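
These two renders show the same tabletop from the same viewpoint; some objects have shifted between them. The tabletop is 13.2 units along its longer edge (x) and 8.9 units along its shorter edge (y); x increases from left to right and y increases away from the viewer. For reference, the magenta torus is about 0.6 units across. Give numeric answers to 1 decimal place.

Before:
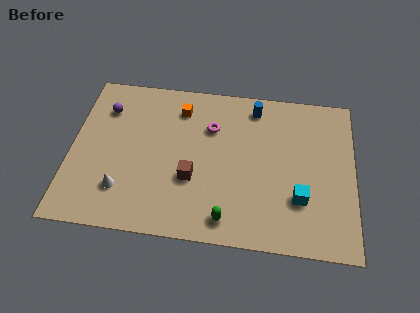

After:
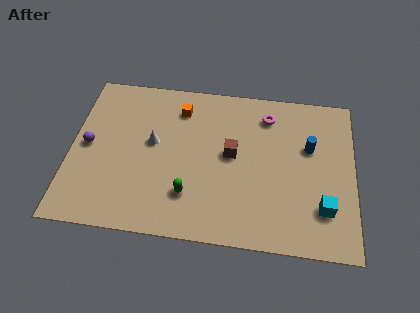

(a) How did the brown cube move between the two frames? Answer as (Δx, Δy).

(1.8, 1.6)

The brown cube was at about (5.7, 3.2) and moved to about (7.5, 4.8).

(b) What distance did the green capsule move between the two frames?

2.1

The green capsule was near (7.4, 1.2) before and (5.6, 2.3) after, so it travelled √(1.8² + 1.1²) ≈ 2.1 units.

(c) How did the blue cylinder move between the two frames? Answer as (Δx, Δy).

(2.6, -2.0)

From the two frames, the blue cylinder sits at roughly (8.5, 7.6) before and (11.1, 5.6) after.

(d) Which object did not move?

the orange cube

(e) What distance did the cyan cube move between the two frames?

1.2

The cyan cube was near (10.7, 2.7) before and (11.8, 2.3) after, so it travelled √(1.1² + 0.4²) ≈ 1.2 units.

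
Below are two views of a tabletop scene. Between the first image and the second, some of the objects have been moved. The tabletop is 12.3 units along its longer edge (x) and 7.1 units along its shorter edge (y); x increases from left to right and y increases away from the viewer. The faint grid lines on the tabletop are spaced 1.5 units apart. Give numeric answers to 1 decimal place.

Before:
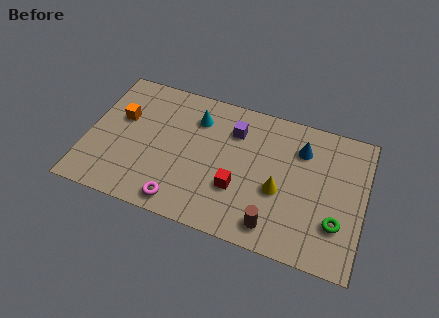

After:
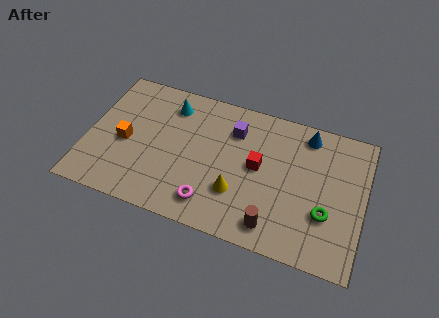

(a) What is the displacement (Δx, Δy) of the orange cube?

(0.3, -1.2)

From the two frames, the orange cube sits at roughly (1.4, 4.4) before and (1.7, 3.2) after.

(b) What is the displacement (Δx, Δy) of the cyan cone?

(-1.2, 0.3)

From the two frames, the cyan cone sits at roughly (4.7, 5.4) before and (3.5, 5.7) after.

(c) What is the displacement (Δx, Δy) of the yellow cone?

(-1.8, -0.7)

The yellow cone started near (8.6, 2.9) and ended near (6.8, 2.2).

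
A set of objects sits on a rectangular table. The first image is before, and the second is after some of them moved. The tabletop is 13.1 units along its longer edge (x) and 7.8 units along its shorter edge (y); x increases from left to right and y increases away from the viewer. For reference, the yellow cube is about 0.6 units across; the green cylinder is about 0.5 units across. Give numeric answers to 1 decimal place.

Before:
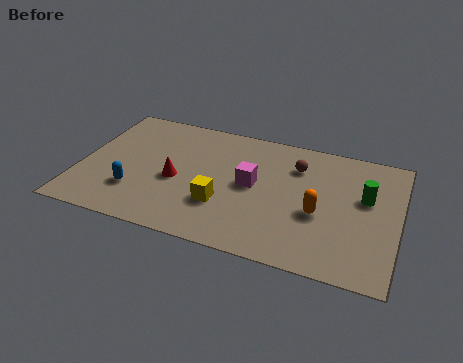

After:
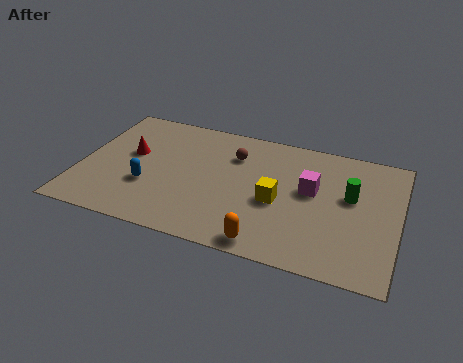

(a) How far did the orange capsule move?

3.1

From (9.9, 3.2) to (8.0, 0.8), the orange capsule covered √(1.9² + 2.4²) ≈ 3.1 units.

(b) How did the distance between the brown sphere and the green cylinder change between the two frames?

+1.9

The distance was about 3.1 in the first image and 5.0 in the second, so they moved 1.9 units further apart.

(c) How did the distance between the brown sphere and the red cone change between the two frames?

-1.0

They were about 5.4 units apart before and 4.4 after — 1.0 units closer together.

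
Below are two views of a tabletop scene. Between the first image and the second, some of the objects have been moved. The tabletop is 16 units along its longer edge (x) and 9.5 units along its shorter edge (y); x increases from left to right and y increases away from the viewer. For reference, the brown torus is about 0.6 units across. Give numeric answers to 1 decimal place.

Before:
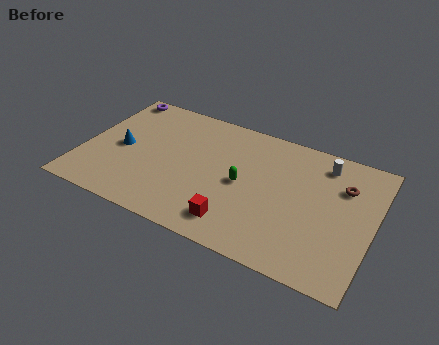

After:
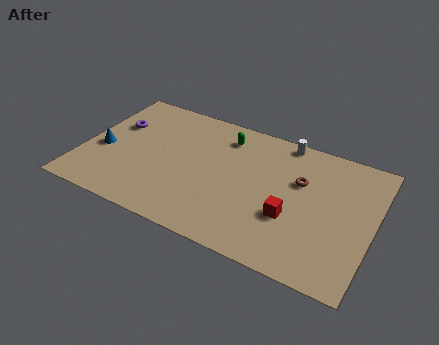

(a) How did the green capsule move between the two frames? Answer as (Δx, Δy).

(-1.4, 3.1)

The green capsule started near (8.9, 4.6) and ended near (7.5, 7.7).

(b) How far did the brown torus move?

2.4

The brown torus was near (14.2, 6.7) before and (11.9, 6.1) after, so it travelled √(2.3² + 0.6²) ≈ 2.4 units.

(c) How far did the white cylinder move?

2.4

The white cylinder moved from about (13.0, 7.9) to (10.7, 8.7), a distance of √(2.3² + 0.8²) ≈ 2.4.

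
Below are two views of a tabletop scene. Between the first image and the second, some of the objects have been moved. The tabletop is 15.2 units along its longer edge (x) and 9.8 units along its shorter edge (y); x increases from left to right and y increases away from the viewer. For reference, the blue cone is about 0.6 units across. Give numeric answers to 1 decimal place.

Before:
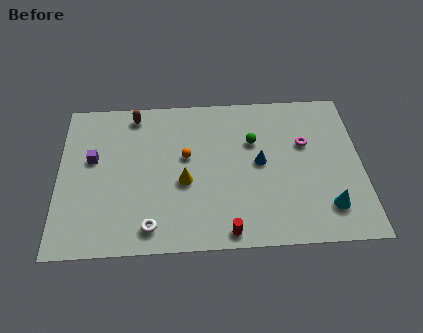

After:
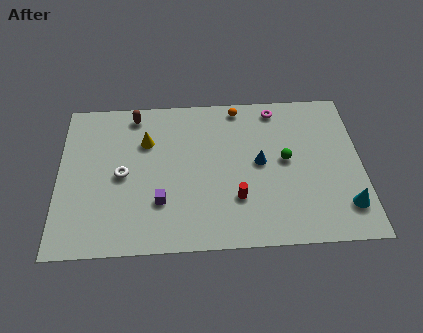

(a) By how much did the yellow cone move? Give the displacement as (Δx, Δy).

(-1.9, 2.7)

The yellow cone started near (6.3, 4.1) and ended near (4.4, 6.8).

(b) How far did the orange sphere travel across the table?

4.1

The orange sphere moved from about (6.4, 5.7) to (9.1, 8.8), a distance of √(2.7² + 3.1²) ≈ 4.1.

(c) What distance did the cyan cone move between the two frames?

0.9

The cyan cone moved from about (13.4, 2.1) to (14.3, 2.1), a distance of √(0.9² + 0.0²) ≈ 0.9.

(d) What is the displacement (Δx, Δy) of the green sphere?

(1.6, -1.3)

The green sphere was at about (9.8, 6.5) and moved to about (11.4, 5.2).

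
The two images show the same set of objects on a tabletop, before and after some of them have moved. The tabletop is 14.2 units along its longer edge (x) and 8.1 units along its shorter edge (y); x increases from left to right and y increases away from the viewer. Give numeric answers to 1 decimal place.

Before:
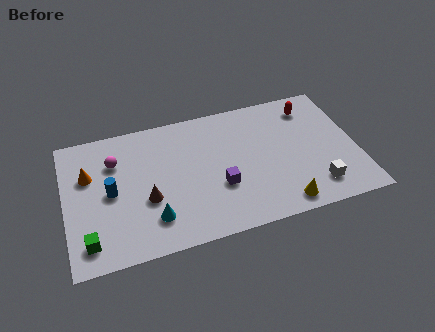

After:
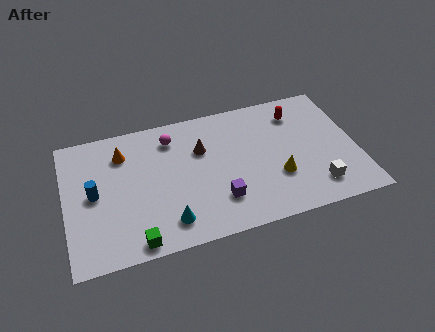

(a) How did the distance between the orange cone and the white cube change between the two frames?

-1.2

Before: roughly 11.4 units apart; after: 10.2. That's 1.2 units closer together.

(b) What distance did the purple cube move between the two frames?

0.8

The purple cube was near (7.4, 2.9) before and (7.3, 2.1) after, so it travelled √(0.1² + 0.8²) ≈ 0.8 units.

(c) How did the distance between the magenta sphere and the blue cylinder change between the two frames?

+2.8

Before: roughly 1.8 units apart; after: 4.6. That's 2.8 units further apart.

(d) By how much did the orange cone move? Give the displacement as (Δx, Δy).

(1.7, 0.9)

From the two frames, the orange cone sits at roughly (1.2, 5.3) before and (2.9, 6.2) after.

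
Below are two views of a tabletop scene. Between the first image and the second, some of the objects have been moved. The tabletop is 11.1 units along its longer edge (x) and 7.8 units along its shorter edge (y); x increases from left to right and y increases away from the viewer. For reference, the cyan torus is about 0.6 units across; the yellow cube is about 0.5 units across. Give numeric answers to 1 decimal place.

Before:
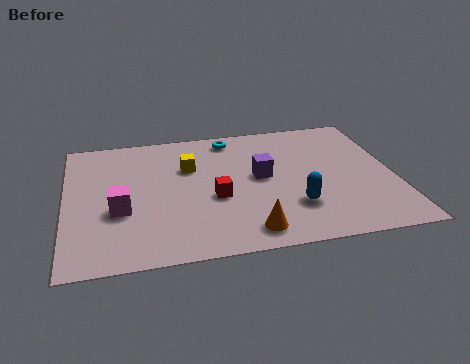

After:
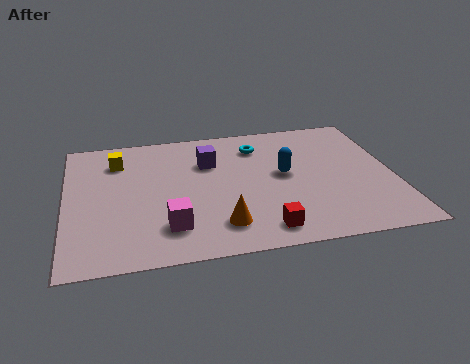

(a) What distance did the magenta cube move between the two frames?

2.0

From (1.8, 3.0) to (3.4, 1.8), the magenta cube covered √(1.6² + 1.2²) ≈ 2.0 units.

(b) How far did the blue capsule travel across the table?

2.0

The blue capsule moved from about (7.6, 2.2) to (7.4, 4.2), a distance of √(0.2² + 2.0²) ≈ 2.0.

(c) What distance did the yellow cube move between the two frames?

2.5

The yellow cube moved from about (4.2, 5.2) to (1.8, 6.0), a distance of √(2.4² + 0.8²) ≈ 2.5.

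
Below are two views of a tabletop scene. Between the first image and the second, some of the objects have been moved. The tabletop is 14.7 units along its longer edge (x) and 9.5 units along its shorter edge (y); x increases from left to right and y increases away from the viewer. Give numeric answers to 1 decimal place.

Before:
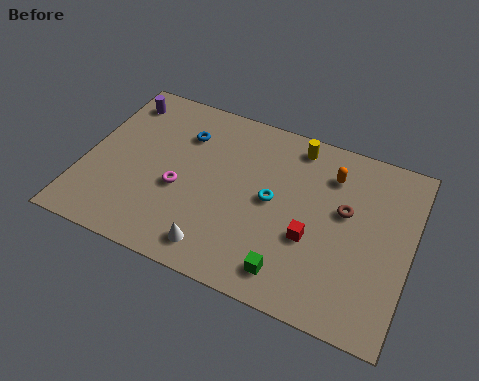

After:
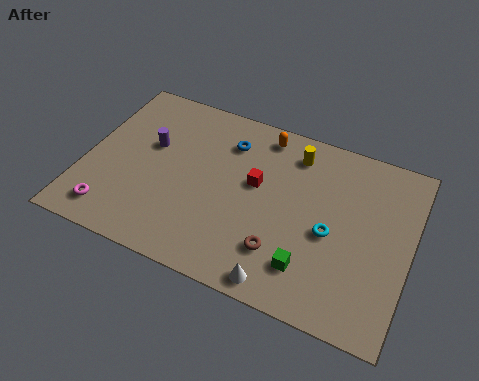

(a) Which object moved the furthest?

the brown torus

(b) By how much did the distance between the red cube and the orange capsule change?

-0.9

They were about 3.7 units apart before and 2.8 after — 0.9 units closer together.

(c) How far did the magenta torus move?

3.7

From (4.4, 3.9) to (1.6, 1.5), the magenta torus covered √(2.8² + 2.4²) ≈ 3.7 units.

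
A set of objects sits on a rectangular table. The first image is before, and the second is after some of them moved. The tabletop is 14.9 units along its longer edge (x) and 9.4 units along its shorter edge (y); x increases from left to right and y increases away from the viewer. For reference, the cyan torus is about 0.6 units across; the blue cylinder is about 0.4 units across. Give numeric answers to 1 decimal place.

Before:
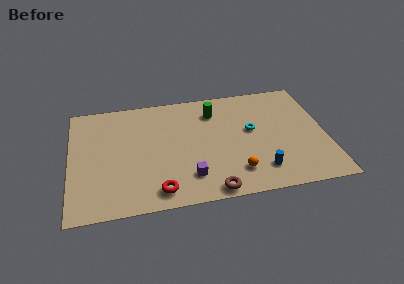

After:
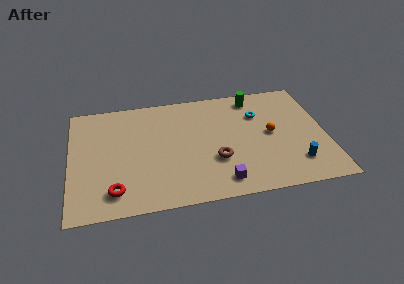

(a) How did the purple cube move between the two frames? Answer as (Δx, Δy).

(1.8, -0.7)

The purple cube started near (6.8, 2.1) and ended near (8.6, 1.4).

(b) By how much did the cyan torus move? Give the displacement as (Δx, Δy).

(0.5, 1.3)

The cyan torus started near (10.6, 5.3) and ended near (11.1, 6.6).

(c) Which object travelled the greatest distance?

the orange sphere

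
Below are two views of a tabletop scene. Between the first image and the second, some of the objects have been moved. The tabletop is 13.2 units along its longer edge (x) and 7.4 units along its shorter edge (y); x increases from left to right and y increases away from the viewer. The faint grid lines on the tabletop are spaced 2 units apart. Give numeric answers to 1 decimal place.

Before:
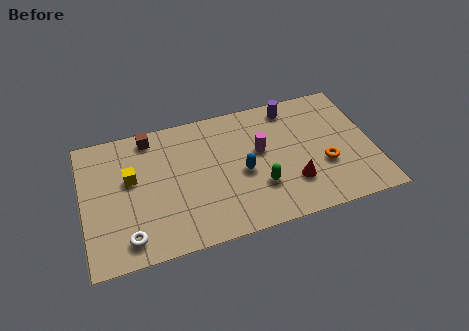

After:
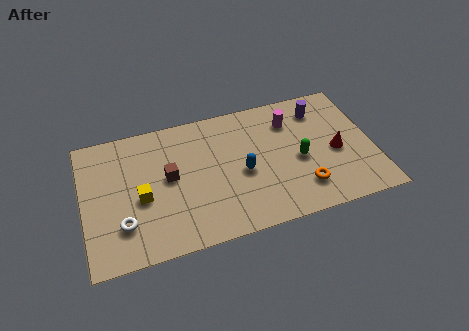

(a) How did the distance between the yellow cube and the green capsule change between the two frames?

+1.1

Before: roughly 6.1 units apart; after: 7.2. That's 1.1 units further apart.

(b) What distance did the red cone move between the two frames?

2.4

The red cone was near (9.4, 2.1) before and (11.5, 3.3) after, so it travelled √(2.1² + 1.2²) ≈ 2.4 units.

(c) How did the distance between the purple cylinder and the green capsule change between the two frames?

-1.6

The distance was about 4.5 in the first image and 2.9 in the second, so they moved 1.6 units closer together.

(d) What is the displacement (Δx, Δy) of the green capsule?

(1.9, 1.0)

The green capsule started near (7.9, 2.3) and ended near (9.8, 3.3).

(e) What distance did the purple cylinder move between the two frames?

1.4

The purple cylinder was near (9.7, 6.4) before and (11.0, 5.9) after, so it travelled √(1.3² + 0.5²) ≈ 1.4 units.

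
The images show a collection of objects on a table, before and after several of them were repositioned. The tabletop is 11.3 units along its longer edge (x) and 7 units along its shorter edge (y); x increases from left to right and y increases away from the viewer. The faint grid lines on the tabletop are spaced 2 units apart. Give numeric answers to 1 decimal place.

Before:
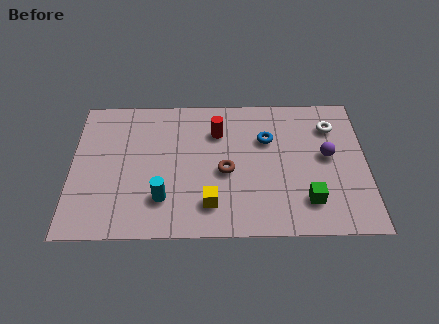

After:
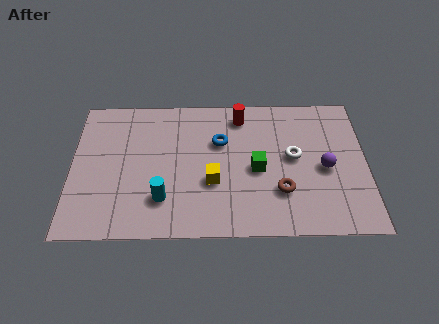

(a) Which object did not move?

the cyan cylinder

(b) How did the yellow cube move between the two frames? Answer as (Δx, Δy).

(0.1, 1.1)

From the two frames, the yellow cube sits at roughly (5.3, 1.5) before and (5.4, 2.6) after.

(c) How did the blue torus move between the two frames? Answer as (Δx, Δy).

(-1.8, -0.1)

From the two frames, the blue torus sits at roughly (7.5, 4.7) before and (5.7, 4.6) after.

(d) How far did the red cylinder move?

1.2

From (5.6, 5.1) to (6.5, 5.9), the red cylinder covered √(0.9² + 0.8²) ≈ 1.2 units.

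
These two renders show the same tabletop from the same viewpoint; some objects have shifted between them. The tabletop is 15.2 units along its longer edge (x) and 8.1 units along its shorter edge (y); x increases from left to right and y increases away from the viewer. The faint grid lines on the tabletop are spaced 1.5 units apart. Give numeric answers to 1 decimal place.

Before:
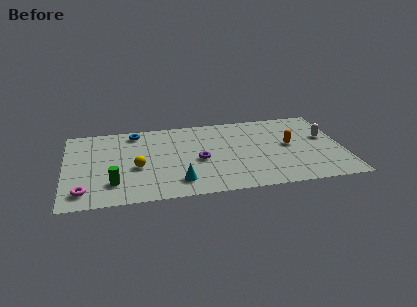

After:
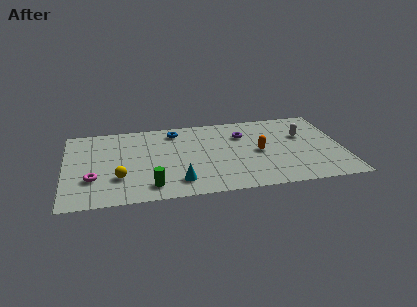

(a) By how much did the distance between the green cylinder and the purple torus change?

+1.8

The distance was about 5.0 in the first image and 6.8 in the second, so they moved 1.8 units further apart.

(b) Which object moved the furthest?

the purple torus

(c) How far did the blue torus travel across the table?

2.2

The blue torus was near (3.9, 7.0) before and (6.1, 6.8) after, so it travelled √(2.2² + 0.2²) ≈ 2.2 units.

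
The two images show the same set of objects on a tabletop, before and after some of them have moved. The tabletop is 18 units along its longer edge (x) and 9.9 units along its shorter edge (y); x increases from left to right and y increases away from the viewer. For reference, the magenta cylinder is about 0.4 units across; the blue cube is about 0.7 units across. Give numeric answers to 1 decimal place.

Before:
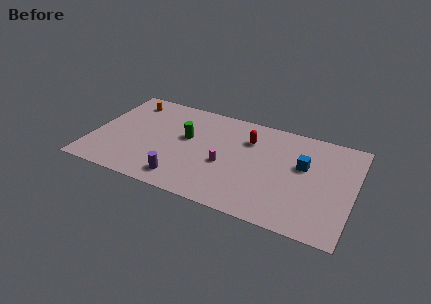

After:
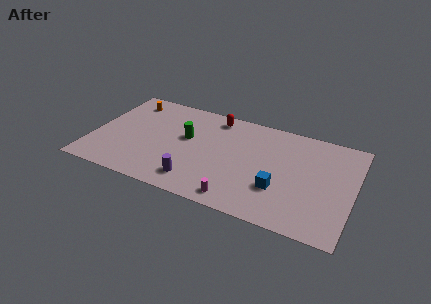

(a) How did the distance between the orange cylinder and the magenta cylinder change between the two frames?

+2.6

The distance was about 8.4 in the first image and 11.0 in the second, so they moved 2.6 units further apart.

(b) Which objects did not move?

the green cylinder and the orange cylinder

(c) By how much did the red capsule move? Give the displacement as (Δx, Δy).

(-2.5, 1.4)

The red capsule started near (10.6, 7.2) and ended near (8.1, 8.6).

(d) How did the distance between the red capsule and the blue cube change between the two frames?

+3.3

The distance was about 4.1 in the first image and 7.4 in the second, so they moved 3.3 units further apart.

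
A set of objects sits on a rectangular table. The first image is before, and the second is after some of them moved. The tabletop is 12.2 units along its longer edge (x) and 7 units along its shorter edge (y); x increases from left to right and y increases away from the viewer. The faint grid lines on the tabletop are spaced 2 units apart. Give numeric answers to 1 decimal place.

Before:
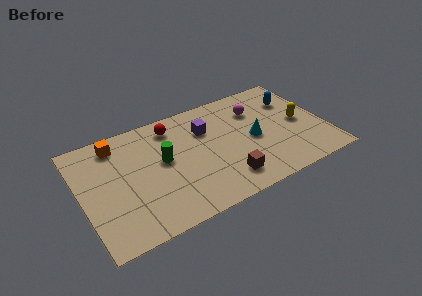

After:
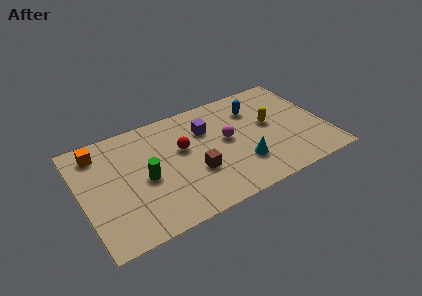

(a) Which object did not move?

the purple cube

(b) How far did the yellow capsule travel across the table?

1.6

The yellow capsule moved from about (11.0, 3.4) to (9.5, 3.9), a distance of √(1.5² + 0.5²) ≈ 1.6.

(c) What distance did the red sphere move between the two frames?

1.6

The red sphere was near (4.8, 5.8) before and (5.1, 4.2) after, so it travelled √(0.3² + 1.6²) ≈ 1.6 units.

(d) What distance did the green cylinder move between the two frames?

1.2

The green cylinder was near (4.1, 3.9) before and (3.1, 3.2) after, so it travelled √(1.0² + 0.7²) ≈ 1.2 units.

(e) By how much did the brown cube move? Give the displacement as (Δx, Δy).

(-1.4, 1.1)

From the two frames, the brown cube sits at roughly (6.9, 1.4) before and (5.5, 2.5) after.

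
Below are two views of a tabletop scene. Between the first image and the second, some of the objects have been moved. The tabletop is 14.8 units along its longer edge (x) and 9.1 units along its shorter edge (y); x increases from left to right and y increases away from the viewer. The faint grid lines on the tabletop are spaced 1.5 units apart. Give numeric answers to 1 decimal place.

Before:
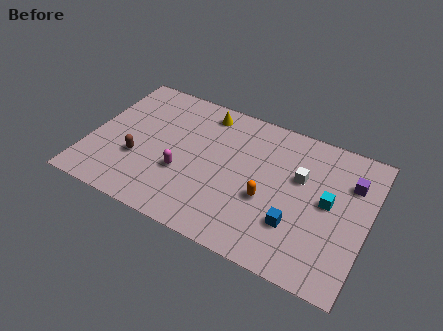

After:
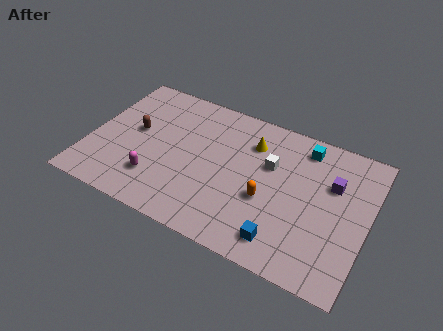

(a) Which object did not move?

the orange capsule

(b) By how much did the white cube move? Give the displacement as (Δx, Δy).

(-1.6, 0.1)

From the two frames, the white cube sits at roughly (11.1, 5.7) before and (9.5, 5.8) after.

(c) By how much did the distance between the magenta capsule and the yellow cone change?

+1.9

The distance was about 4.5 in the first image and 6.4 in the second, so they moved 1.9 units further apart.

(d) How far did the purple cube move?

1.0

The purple cube moved from about (13.7, 6.5) to (12.8, 6.0), a distance of √(0.9² + 0.5²) ≈ 1.0.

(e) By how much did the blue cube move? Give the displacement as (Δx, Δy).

(-0.5, -1.2)

The blue cube started near (11.2, 2.7) and ended near (10.7, 1.5).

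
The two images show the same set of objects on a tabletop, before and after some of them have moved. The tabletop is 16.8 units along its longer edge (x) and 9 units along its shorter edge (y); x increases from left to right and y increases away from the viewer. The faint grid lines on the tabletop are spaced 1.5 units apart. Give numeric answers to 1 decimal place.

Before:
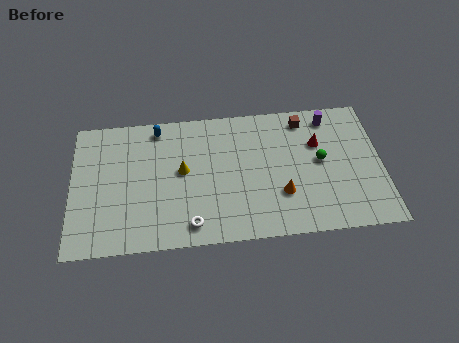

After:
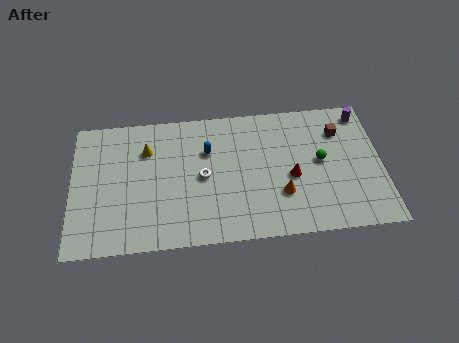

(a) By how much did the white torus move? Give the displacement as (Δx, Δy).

(0.7, 3.1)

The white torus was at about (6.4, 1.3) and moved to about (7.1, 4.4).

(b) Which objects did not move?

the green sphere and the orange cone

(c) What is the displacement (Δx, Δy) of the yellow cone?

(-1.9, 1.6)

The yellow cone started near (6.0, 4.9) and ended near (4.1, 6.5).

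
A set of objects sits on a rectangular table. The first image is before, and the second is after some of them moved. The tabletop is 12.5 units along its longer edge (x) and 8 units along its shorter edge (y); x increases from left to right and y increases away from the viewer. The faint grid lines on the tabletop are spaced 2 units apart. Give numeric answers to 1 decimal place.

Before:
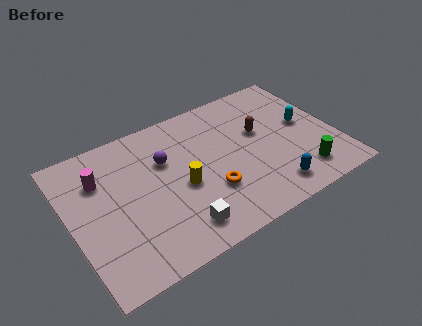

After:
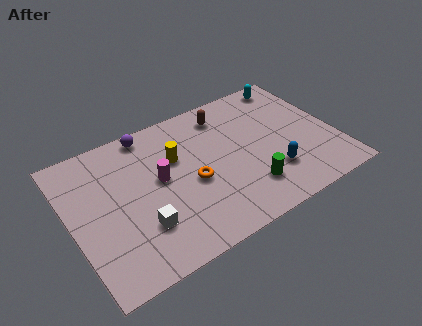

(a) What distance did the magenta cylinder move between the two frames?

2.9

From (1.6, 5.7) to (4.2, 4.4), the magenta cylinder covered √(2.6² + 1.3²) ≈ 2.9 units.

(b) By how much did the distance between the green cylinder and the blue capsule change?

-0.3

They were about 1.5 units apart before and 1.2 after — 0.3 units closer together.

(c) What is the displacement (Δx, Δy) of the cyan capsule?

(-0.1, 2.8)

The cyan capsule was at about (11.2, 4.3) and moved to about (11.1, 7.1).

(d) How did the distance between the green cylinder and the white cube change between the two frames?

-0.9

They were about 5.9 units apart before and 5.0 after — 0.9 units closer together.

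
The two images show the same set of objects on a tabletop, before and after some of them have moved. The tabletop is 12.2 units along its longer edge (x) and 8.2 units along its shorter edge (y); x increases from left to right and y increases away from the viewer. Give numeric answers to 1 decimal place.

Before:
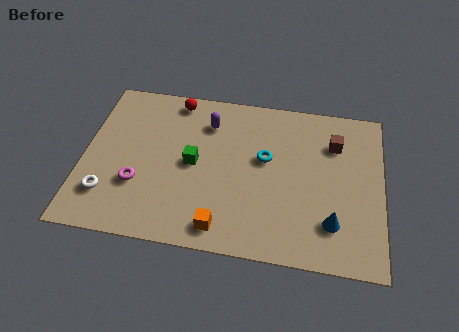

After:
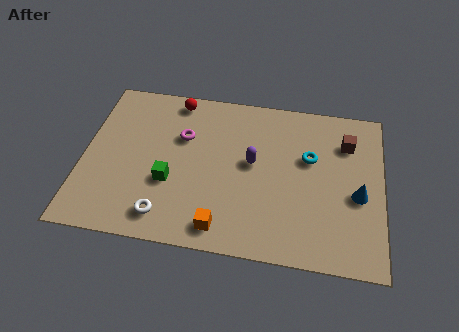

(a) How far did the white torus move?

2.5

The white torus was near (1.1, 2.0) before and (3.5, 1.3) after, so it travelled √(2.4² + 0.7²) ≈ 2.5 units.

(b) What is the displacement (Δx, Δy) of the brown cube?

(0.5, 0.1)

The brown cube was at about (10.2, 6.0) and moved to about (10.7, 6.1).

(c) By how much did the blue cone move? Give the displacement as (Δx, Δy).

(1.0, 1.5)

The blue cone started near (10.2, 2.0) and ended near (11.2, 3.5).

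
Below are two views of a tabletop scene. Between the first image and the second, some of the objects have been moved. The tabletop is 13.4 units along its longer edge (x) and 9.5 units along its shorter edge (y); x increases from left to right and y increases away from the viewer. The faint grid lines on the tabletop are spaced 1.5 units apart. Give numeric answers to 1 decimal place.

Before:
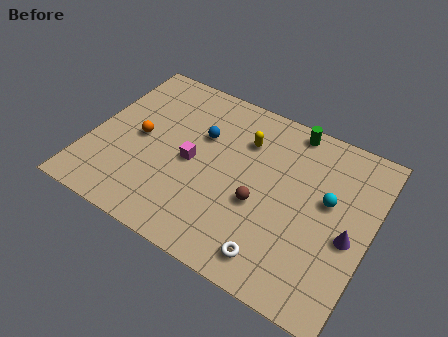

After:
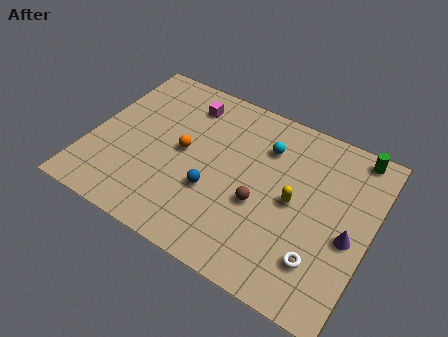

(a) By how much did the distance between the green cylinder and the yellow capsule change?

+2.0

The distance was about 2.6 in the first image and 4.6 in the second, so they moved 2.0 units further apart.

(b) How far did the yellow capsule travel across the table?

3.5

From (7.1, 6.9) to (9.8, 4.7), the yellow capsule covered √(2.7² + 2.2²) ≈ 3.5 units.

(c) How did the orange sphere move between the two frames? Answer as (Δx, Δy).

(2.1, 0.2)

The orange sphere started near (2.3, 4.7) and ended near (4.4, 4.9).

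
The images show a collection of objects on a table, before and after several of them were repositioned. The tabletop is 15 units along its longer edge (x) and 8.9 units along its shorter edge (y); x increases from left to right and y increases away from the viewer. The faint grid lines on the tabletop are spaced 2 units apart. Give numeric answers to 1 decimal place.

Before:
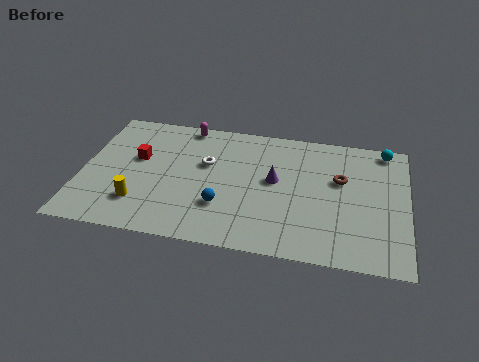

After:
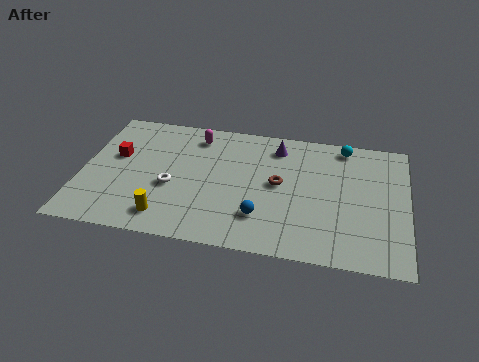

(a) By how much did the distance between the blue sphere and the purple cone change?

+1.8

They were about 3.2 units apart before and 5.0 after — 1.8 units further apart.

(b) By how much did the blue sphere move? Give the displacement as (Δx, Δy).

(1.8, -0.4)

The blue sphere was at about (6.6, 2.7) and moved to about (8.4, 2.3).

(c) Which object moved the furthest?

the brown torus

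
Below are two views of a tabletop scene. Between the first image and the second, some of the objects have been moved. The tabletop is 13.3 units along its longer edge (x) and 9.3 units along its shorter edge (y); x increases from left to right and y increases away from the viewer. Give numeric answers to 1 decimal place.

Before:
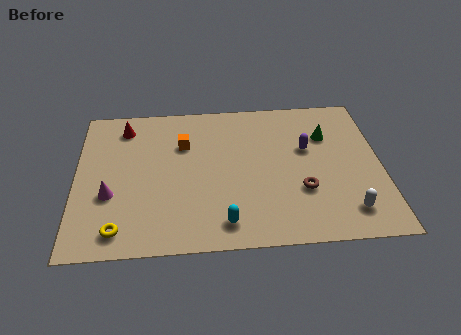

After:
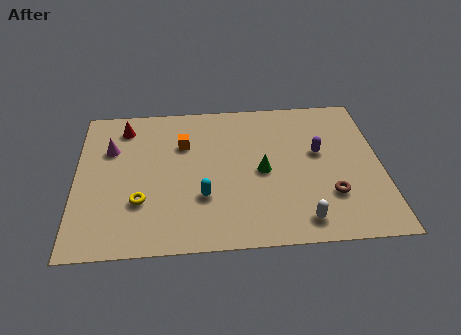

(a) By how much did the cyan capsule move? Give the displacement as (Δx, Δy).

(-0.9, 1.6)

The cyan capsule started near (6.4, 1.4) and ended near (5.5, 3.0).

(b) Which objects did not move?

the orange cube and the red cone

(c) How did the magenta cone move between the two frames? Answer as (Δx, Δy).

(0.0, 2.9)

The magenta cone started near (1.5, 3.4) and ended near (1.5, 6.3).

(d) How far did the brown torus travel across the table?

1.3

From (9.8, 3.1) to (11.0, 2.7), the brown torus covered √(1.2² + 0.4²) ≈ 1.3 units.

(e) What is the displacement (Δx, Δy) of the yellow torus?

(0.9, 1.6)

From the two frames, the yellow torus sits at roughly (1.9, 1.3) before and (2.8, 2.9) after.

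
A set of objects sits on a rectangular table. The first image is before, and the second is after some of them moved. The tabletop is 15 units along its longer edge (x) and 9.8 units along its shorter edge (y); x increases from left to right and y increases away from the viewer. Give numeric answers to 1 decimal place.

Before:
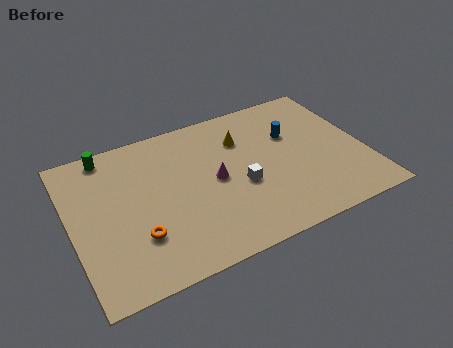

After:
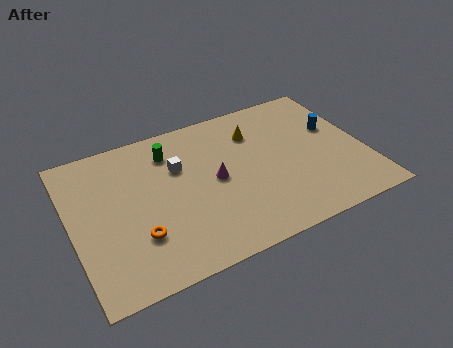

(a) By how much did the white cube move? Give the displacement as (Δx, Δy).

(-2.9, 2.5)

From the two frames, the white cube sits at roughly (8.5, 4.0) before and (5.6, 6.5) after.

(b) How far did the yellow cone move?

0.7

The yellow cone was near (9.0, 7.1) before and (9.7, 7.3) after, so it travelled √(0.7² + 0.2²) ≈ 0.7 units.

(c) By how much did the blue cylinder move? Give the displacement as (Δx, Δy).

(2.2, -0.4)

The blue cylinder was at about (11.5, 6.4) and moved to about (13.7, 6.0).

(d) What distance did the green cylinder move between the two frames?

3.3

From (2.2, 8.8) to (5.3, 7.7), the green cylinder covered √(3.1² + 1.1²) ≈ 3.3 units.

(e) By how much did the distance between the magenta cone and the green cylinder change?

-3.0

They were about 6.4 units apart before and 3.4 after — 3.0 units closer together.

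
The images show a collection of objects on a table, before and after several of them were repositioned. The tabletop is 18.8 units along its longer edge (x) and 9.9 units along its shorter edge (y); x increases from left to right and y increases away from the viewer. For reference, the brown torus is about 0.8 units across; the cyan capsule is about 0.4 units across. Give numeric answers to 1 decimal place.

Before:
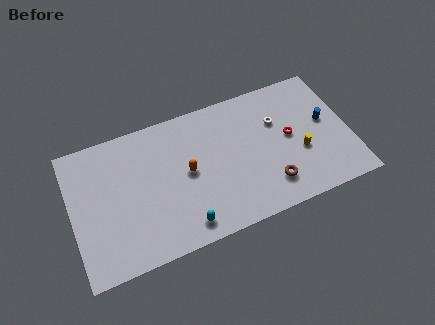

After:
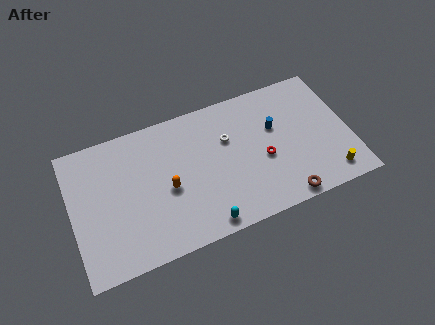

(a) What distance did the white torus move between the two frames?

3.4

From (14.1, 6.6) to (10.7, 6.5), the white torus covered √(3.4² + 0.1²) ≈ 3.4 units.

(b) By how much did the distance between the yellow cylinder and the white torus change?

+5.0

They were about 3.1 units apart before and 8.1 after — 5.0 units further apart.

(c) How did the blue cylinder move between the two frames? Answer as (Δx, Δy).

(-3.4, 0.7)

The blue cylinder started near (17.3, 5.5) and ended near (13.9, 6.2).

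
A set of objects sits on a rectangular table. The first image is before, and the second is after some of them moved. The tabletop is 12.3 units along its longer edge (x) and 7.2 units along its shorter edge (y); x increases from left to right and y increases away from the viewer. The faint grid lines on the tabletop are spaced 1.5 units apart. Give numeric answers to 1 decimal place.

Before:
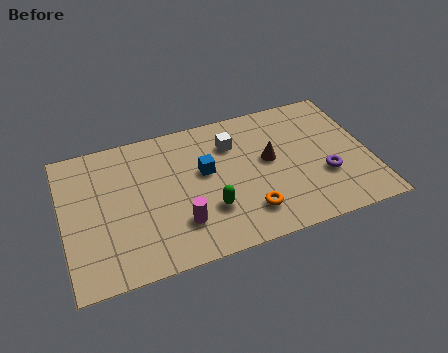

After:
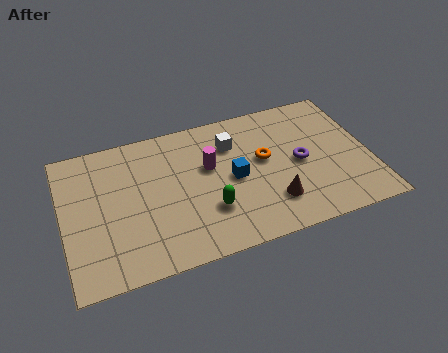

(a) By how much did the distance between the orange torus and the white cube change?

-2.0

They were about 3.7 units apart before and 1.7 after — 2.0 units closer together.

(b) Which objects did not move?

the green capsule and the white cube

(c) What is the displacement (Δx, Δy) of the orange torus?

(0.9, 2.5)

The orange torus was at about (7.2, 1.6) and moved to about (8.1, 4.1).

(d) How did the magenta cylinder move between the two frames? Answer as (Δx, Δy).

(1.4, 2.5)

From the two frames, the magenta cylinder sits at roughly (4.5, 1.9) before and (5.9, 4.4) after.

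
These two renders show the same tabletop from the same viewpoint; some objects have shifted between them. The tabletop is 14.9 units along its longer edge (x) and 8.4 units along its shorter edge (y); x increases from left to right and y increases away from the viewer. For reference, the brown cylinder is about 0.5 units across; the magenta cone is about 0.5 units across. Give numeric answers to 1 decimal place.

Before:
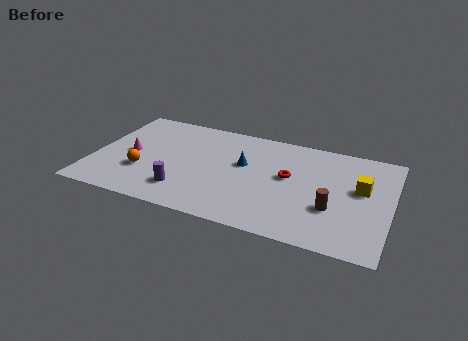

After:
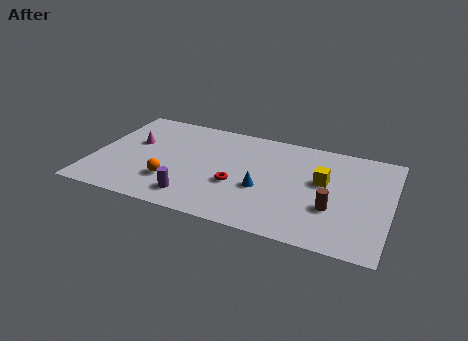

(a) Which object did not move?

the brown cylinder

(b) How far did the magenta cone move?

1.0

From (1.8, 4.1) to (1.9, 5.1), the magenta cone covered √(0.1² + 1.0²) ≈ 1.0 units.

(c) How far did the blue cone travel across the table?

2.0

The blue cone moved from about (7.5, 5.0) to (8.6, 3.3), a distance of √(1.1² + 1.7²) ≈ 2.0.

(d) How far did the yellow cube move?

1.9

The yellow cube was near (13.4, 4.9) before and (11.5, 4.9) after, so it travelled √(1.9² + 0.0²) ≈ 1.9 units.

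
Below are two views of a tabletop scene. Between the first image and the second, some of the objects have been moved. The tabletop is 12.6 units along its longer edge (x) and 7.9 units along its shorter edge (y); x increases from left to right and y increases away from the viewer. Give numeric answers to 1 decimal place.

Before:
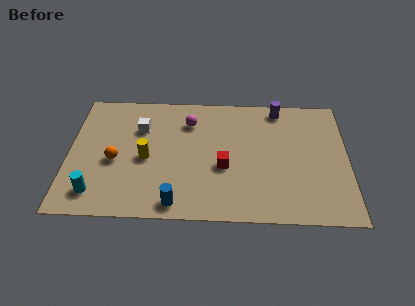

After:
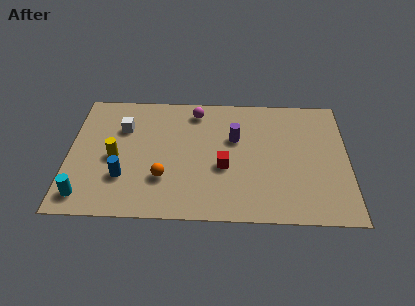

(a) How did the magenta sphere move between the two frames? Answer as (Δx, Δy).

(0.3, 0.7)

From the two frames, the magenta sphere sits at roughly (5.4, 6.0) before and (5.7, 6.7) after.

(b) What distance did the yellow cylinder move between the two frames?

1.4

The yellow cylinder moved from about (3.5, 3.6) to (2.1, 3.6), a distance of √(1.4² + 0.0²) ≈ 1.4.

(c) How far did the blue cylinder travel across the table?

2.8

From (4.9, 0.9) to (2.5, 2.4), the blue cylinder covered √(2.4² + 1.5²) ≈ 2.8 units.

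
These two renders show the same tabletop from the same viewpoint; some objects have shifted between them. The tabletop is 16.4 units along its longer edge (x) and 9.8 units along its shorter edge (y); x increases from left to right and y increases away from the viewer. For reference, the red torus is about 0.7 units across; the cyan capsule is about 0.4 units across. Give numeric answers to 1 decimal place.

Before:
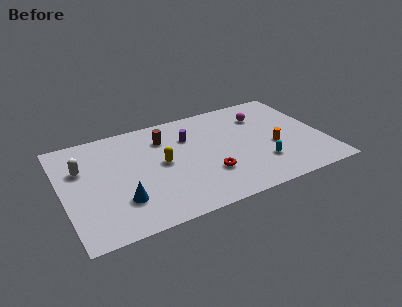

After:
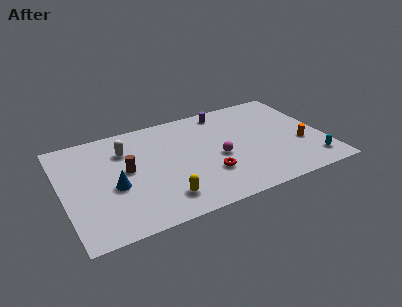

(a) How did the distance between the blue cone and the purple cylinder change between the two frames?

+2.4

The distance was about 6.3 in the first image and 8.7 in the second, so they moved 2.4 units further apart.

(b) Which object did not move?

the red torus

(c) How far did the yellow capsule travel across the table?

3.2

From (6.2, 5.1) to (5.9, 1.9), the yellow capsule covered √(0.3² + 3.2²) ≈ 3.2 units.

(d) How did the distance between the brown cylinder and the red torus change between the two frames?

+0.4

They were about 5.0 units apart before and 5.4 after — 0.4 units further apart.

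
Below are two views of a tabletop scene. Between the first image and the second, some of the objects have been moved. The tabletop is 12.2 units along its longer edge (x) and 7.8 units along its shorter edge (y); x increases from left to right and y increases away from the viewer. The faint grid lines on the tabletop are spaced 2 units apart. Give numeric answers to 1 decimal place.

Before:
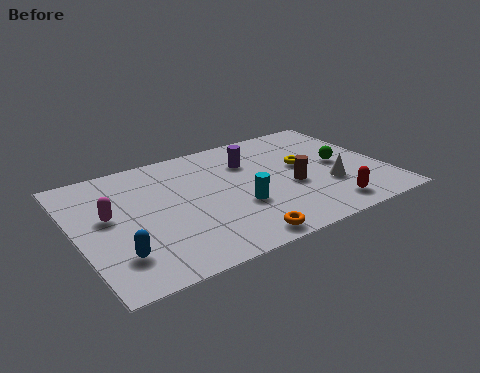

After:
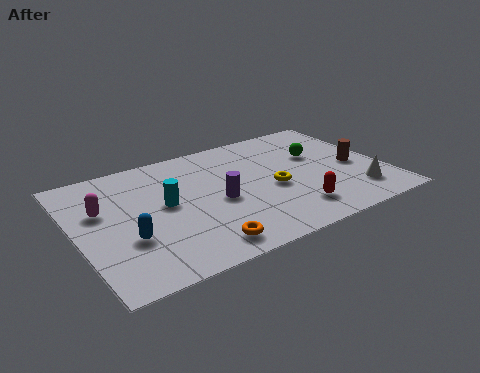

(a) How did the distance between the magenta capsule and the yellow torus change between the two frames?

-1.0

Before: roughly 7.8 units apart; after: 6.8. That's 1.0 units closer together.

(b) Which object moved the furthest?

the cyan cylinder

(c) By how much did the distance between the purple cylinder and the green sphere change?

+0.7

They were about 3.8 units apart before and 4.5 after — 0.7 units further apart.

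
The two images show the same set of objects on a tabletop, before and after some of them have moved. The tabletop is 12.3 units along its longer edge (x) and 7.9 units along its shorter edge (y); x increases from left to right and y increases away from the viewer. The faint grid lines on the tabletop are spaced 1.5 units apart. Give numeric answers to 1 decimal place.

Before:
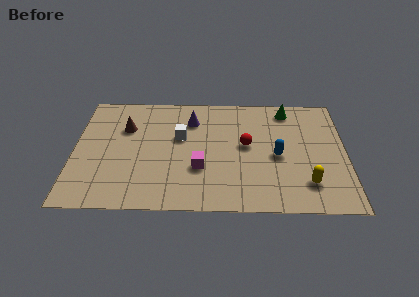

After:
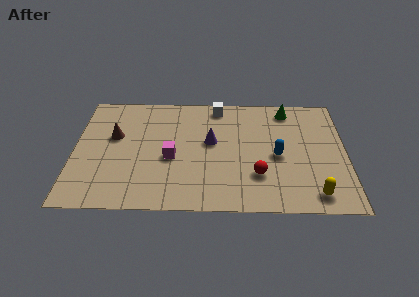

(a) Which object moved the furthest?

the white cube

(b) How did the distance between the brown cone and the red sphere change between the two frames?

+1.4

They were about 5.6 units apart before and 7.0 after — 1.4 units further apart.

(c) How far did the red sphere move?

2.1

From (7.8, 4.3) to (8.3, 2.3), the red sphere covered √(0.5² + 2.0²) ≈ 2.1 units.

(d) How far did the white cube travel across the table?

2.8

From (4.8, 4.8) to (6.5, 7.0), the white cube covered √(1.7² + 2.2²) ≈ 2.8 units.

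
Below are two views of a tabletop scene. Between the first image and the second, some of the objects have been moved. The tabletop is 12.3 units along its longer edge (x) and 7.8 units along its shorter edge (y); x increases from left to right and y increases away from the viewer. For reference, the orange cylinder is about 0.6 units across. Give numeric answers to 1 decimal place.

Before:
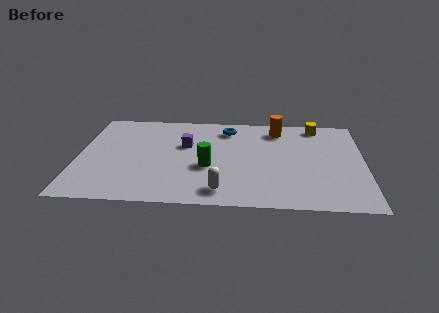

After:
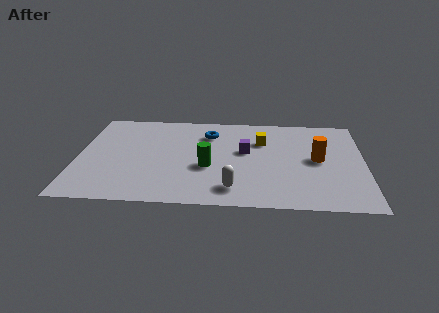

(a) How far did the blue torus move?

0.9

The blue torus was near (6.4, 6.4) before and (5.6, 5.9) after, so it travelled √(0.8² + 0.5²) ≈ 0.9 units.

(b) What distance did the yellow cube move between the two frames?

2.8

The yellow cube moved from about (10.3, 6.9) to (7.9, 5.4), a distance of √(2.4² + 1.5²) ≈ 2.8.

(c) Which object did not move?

the green cylinder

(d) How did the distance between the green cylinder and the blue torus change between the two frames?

-0.6

The distance was about 3.4 in the first image and 2.8 in the second, so they moved 0.6 units closer together.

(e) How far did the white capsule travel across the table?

0.5

The white capsule moved from about (6.2, 1.2) to (6.7, 1.4), a distance of √(0.5² + 0.2²) ≈ 0.5.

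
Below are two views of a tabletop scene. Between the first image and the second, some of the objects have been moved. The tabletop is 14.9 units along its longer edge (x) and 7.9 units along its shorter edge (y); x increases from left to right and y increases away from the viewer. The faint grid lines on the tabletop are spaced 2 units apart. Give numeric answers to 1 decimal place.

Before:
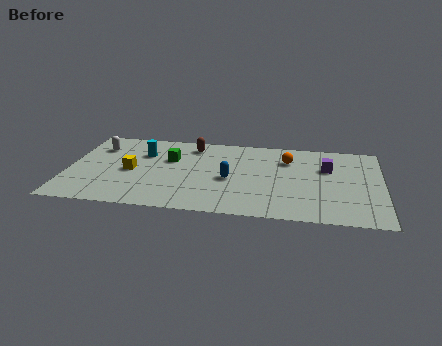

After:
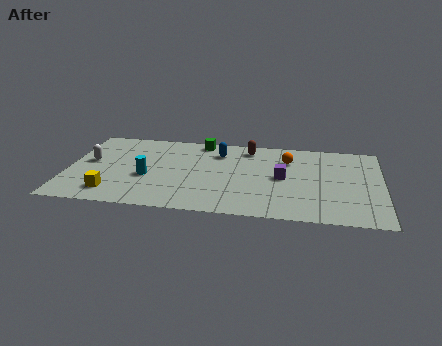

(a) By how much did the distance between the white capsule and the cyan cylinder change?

+0.8

The distance was about 2.2 in the first image and 3.0 in the second, so they moved 0.8 units further apart.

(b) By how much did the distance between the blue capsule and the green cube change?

-2.0

Before: roughly 3.3 units apart; after: 1.3. That's 2.0 units closer together.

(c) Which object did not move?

the orange sphere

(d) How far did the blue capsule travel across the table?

2.7

The blue capsule moved from about (7.7, 3.5) to (7.1, 6.1), a distance of √(0.6² + 2.6²) ≈ 2.7.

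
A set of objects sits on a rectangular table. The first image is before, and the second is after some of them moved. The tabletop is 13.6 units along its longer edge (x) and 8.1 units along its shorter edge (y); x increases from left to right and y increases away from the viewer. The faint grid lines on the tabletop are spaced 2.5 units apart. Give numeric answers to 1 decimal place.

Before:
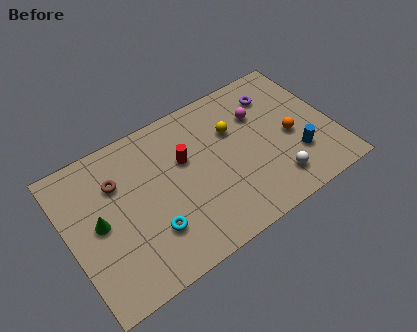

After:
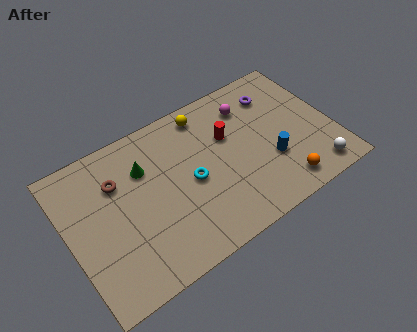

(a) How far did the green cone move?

3.1

The green cone moved from about (1.5, 4.1) to (4.1, 5.7), a distance of √(2.6² + 1.6²) ≈ 3.1.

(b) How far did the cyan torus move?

2.7

The cyan torus moved from about (3.9, 2.3) to (6.2, 3.8), a distance of √(2.3² + 1.5²) ≈ 2.7.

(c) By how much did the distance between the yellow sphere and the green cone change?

-3.7

They were about 7.3 units apart before and 3.6 after — 3.7 units closer together.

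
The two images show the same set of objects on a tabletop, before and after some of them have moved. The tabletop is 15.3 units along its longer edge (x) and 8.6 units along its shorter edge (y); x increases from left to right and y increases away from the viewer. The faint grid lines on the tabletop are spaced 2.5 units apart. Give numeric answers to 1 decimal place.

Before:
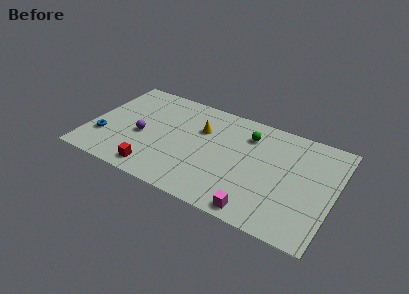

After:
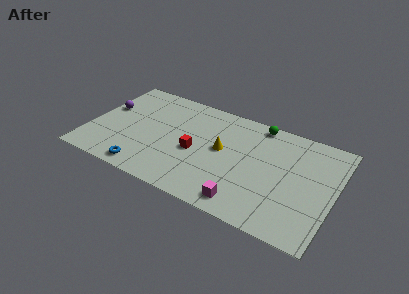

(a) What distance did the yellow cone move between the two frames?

1.9

From (6.8, 5.8) to (8.3, 4.7), the yellow cone covered √(1.5² + 1.1²) ≈ 1.9 units.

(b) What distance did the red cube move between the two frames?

3.4

From (4.5, 1.2) to (6.7, 3.8), the red cube covered √(2.2² + 2.6²) ≈ 3.4 units.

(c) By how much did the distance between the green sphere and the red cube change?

-2.2

They were about 7.5 units apart before and 5.3 after — 2.2 units closer together.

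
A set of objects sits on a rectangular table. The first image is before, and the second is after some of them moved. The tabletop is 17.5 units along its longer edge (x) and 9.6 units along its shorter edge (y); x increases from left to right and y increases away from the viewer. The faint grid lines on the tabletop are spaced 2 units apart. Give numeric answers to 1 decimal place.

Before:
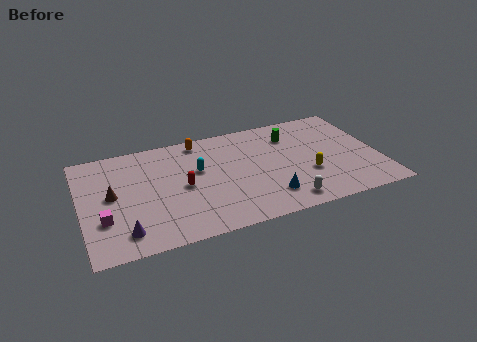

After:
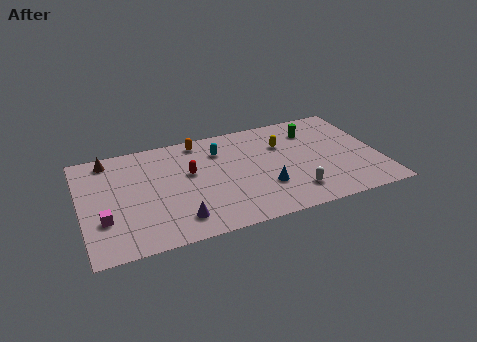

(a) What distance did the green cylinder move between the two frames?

1.3

The green cylinder moved from about (12.6, 7.3) to (13.9, 7.4), a distance of √(1.3² + 0.1²) ≈ 1.3.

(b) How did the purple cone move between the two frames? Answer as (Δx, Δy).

(3.1, 0.1)

The purple cone started near (2.3, 1.7) and ended near (5.4, 1.8).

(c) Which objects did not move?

the orange capsule and the magenta cube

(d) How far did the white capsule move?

0.9

The white capsule moved from about (11.6, 1.3) to (12.2, 2.0), a distance of √(0.6² + 0.7²) ≈ 0.9.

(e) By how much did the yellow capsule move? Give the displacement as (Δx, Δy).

(-1.2, 3.2)

From the two frames, the yellow capsule sits at roughly (13.2, 3.4) before and (12.0, 6.6) after.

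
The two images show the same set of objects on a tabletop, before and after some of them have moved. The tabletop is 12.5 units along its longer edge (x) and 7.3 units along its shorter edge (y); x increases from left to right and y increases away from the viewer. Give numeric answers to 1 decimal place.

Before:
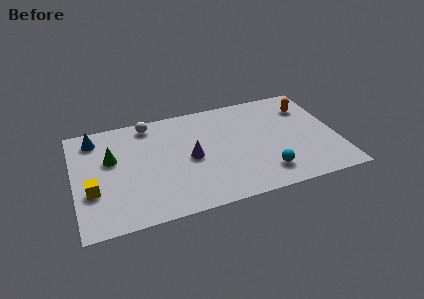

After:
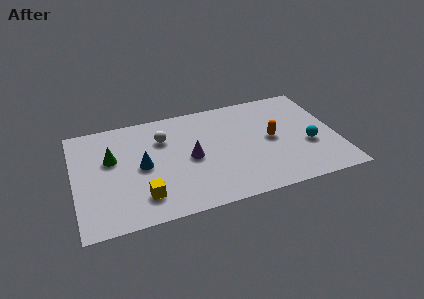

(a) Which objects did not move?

the purple cone and the green cone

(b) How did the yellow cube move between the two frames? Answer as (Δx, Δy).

(2.3, -1.0)

The yellow cube was at about (0.8, 2.6) and moved to about (3.1, 1.6).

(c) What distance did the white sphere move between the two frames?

1.3

The white sphere moved from about (3.7, 6.4) to (4.3, 5.2), a distance of √(0.6² + 1.2²) ≈ 1.3.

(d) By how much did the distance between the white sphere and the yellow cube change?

-1.0

They were about 4.8 units apart before and 3.8 after — 1.0 units closer together.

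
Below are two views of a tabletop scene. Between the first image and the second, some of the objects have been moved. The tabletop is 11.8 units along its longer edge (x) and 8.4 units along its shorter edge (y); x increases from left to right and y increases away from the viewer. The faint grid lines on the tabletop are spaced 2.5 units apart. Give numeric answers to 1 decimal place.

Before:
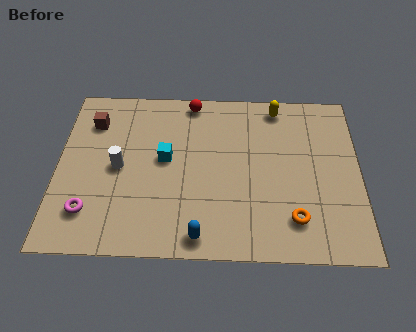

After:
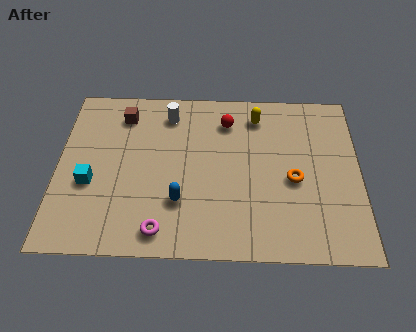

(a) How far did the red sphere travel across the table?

1.7

The red sphere moved from about (5.2, 7.6) to (6.6, 6.6), a distance of √(1.4² + 1.0²) ≈ 1.7.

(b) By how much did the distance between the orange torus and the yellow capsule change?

-2.1

The distance was about 5.6 in the first image and 3.5 in the second, so they moved 2.1 units closer together.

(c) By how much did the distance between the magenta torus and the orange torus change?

-2.2

Before: roughly 7.9 units apart; after: 5.7. That's 2.2 units closer together.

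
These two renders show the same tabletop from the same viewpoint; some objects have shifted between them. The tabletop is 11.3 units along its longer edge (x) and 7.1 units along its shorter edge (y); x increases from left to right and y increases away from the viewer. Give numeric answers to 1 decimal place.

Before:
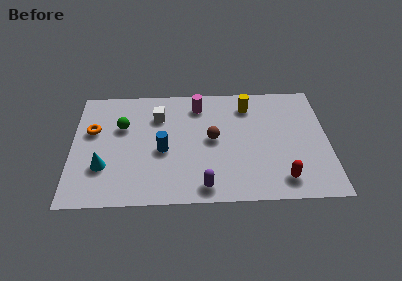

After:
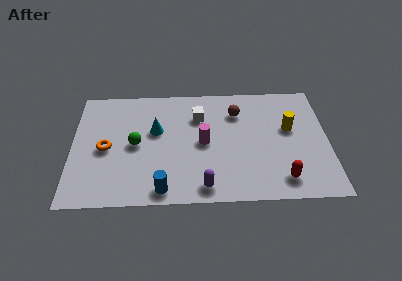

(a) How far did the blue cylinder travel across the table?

2.3

From (4.0, 3.1) to (4.0, 0.8), the blue cylinder covered √(0.0² + 2.3²) ≈ 2.3 units.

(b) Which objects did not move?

the red capsule and the purple capsule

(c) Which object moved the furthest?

the cyan cone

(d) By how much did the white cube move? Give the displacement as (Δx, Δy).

(1.8, -0.1)

From the two frames, the white cube sits at roughly (3.8, 5.2) before and (5.6, 5.1) after.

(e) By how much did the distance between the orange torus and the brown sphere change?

+0.8

Before: roughly 5.3 units apart; after: 6.1. That's 0.8 units further apart.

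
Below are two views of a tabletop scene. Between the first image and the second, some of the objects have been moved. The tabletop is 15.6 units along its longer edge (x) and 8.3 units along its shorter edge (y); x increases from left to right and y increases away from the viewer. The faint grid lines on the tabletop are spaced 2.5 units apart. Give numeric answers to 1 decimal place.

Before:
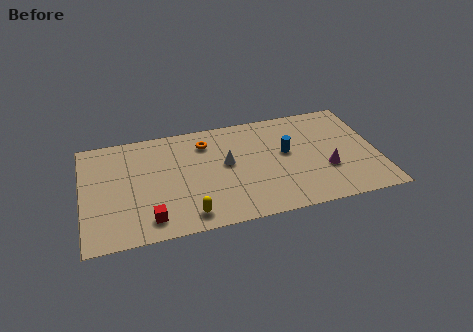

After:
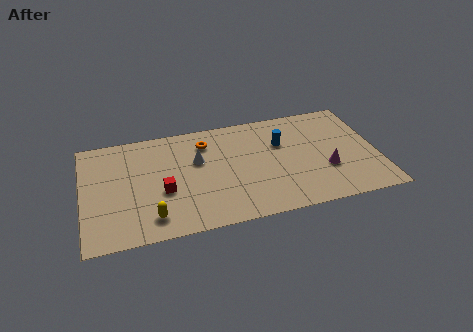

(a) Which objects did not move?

the orange torus and the magenta cone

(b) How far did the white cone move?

1.6

The white cone was near (7.6, 4.6) before and (6.1, 5.2) after, so it travelled √(1.5² + 0.6²) ≈ 1.6 units.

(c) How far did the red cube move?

2.1

The red cube moved from about (3.4, 1.4) to (4.2, 3.3), a distance of √(0.8² + 1.9²) ≈ 2.1.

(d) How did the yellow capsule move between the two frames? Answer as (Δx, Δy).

(-1.9, 0.3)

The yellow capsule was at about (5.4, 1.2) and moved to about (3.5, 1.5).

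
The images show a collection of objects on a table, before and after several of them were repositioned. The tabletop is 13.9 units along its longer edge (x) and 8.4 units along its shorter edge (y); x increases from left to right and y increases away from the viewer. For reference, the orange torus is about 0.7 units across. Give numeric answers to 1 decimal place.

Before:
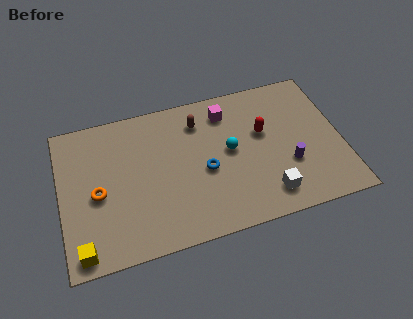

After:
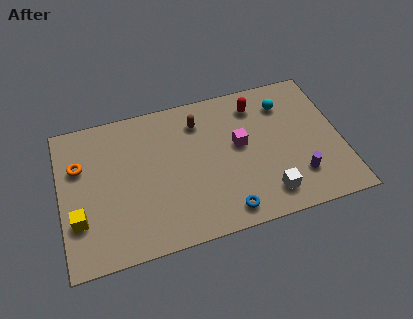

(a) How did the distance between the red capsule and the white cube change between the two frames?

+1.7

Before: roughly 3.6 units apart; after: 5.3. That's 1.7 units further apart.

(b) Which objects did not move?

the brown capsule and the white cube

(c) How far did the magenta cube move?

2.2

The magenta cube was near (8.4, 6.8) before and (8.9, 4.7) after, so it travelled √(0.5² + 2.1²) ≈ 2.2 units.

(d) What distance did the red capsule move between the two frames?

1.7

From (10.1, 5.1) to (9.9, 6.8), the red capsule covered √(0.2² + 1.7²) ≈ 1.7 units.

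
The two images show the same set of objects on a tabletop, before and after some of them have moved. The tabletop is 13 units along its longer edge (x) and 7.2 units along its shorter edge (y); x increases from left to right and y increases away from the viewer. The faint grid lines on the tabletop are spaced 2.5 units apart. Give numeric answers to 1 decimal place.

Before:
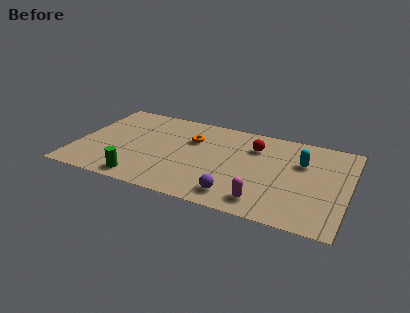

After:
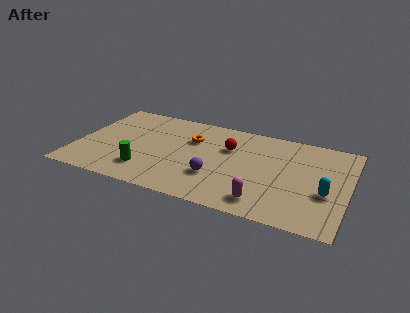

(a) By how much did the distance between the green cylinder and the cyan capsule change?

+0.3

They were about 8.3 units apart before and 8.6 after — 0.3 units further apart.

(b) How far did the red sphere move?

1.3

The red sphere moved from about (8.4, 5.3) to (7.2, 4.8), a distance of √(1.2² + 0.5²) ≈ 1.3.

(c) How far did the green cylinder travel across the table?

0.8

The green cylinder moved from about (3.4, 0.9) to (3.5, 1.7), a distance of √(0.1² + 0.8²) ≈ 0.8.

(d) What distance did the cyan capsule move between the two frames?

2.4

From (10.7, 4.8) to (12.0, 2.8), the cyan capsule covered √(1.3² + 2.0²) ≈ 2.4 units.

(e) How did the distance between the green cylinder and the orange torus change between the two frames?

-0.8

The distance was about 4.5 in the first image and 3.7 in the second, so they moved 0.8 units closer together.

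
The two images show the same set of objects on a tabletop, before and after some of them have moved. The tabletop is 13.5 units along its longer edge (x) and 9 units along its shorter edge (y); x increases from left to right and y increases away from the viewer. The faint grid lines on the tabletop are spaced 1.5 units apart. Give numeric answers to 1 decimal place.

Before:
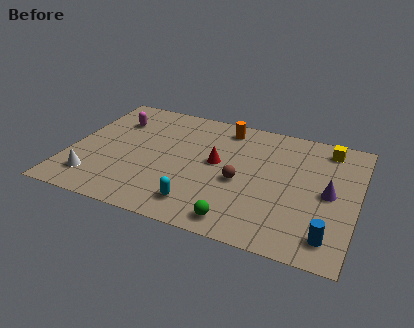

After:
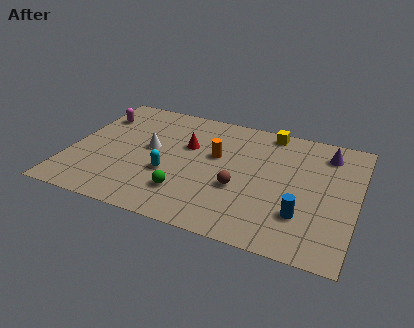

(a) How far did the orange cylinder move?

2.3

From (7.0, 7.7) to (6.8, 5.4), the orange cylinder covered √(0.2² + 2.3²) ≈ 2.3 units.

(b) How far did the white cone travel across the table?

3.9

The white cone moved from about (1.4, 1.8) to (3.7, 4.9), a distance of √(2.3² + 3.1²) ≈ 3.9.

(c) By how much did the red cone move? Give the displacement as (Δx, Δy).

(-1.5, 0.8)

From the two frames, the red cone sits at roughly (6.9, 4.9) before and (5.4, 5.7) after.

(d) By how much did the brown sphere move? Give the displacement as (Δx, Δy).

(0.0, -0.5)

From the two frames, the brown sphere sits at roughly (8.1, 3.9) before and (8.1, 3.4) after.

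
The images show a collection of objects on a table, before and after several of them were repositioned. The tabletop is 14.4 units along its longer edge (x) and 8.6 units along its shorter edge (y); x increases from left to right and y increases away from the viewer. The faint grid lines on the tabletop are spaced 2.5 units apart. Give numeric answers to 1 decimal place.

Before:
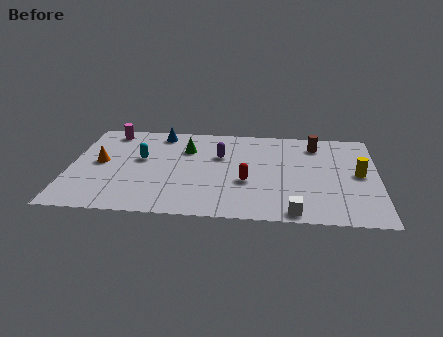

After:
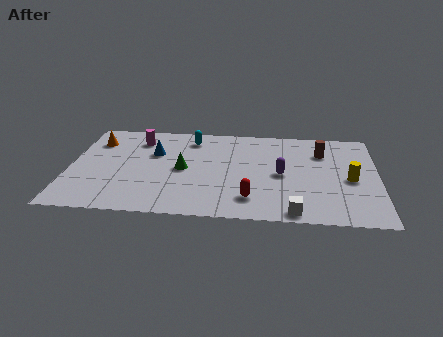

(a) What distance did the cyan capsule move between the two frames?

3.1

The cyan capsule was near (3.3, 5.0) before and (5.6, 7.1) after, so it travelled √(2.3² + 2.1²) ≈ 3.1 units.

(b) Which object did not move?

the white cube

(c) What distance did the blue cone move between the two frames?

1.9

The blue cone was near (4.1, 7.5) before and (3.9, 5.6) after, so it travelled √(0.2² + 1.9²) ≈ 1.9 units.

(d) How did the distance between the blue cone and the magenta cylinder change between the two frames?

-1.0

The distance was about 2.4 in the first image and 1.4 in the second, so they moved 1.0 units closer together.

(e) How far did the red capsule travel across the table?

1.5

From (8.3, 3.3) to (8.5, 1.8), the red capsule covered √(0.2² + 1.5²) ≈ 1.5 units.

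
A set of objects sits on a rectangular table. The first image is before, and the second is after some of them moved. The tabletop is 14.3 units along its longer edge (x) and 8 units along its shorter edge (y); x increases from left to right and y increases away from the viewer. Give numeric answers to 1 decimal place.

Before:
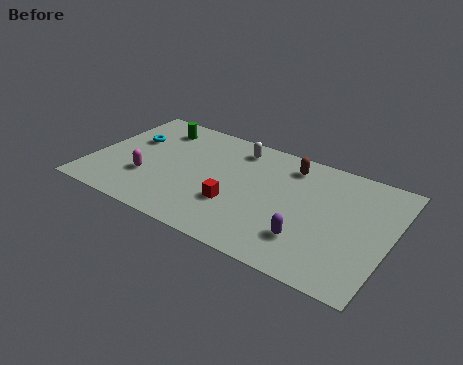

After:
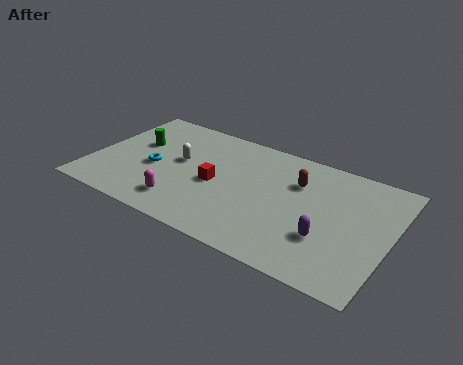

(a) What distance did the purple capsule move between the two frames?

0.9

From (10.7, 2.1) to (11.5, 2.6), the purple capsule covered √(0.8² + 0.5²) ≈ 0.9 units.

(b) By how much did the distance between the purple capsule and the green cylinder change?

+0.7

The distance was about 9.2 in the first image and 9.9 in the second, so they moved 0.7 units further apart.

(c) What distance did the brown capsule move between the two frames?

1.1

From (9.2, 6.6) to (9.7, 5.6), the brown capsule covered √(0.5² + 1.0²) ≈ 1.1 units.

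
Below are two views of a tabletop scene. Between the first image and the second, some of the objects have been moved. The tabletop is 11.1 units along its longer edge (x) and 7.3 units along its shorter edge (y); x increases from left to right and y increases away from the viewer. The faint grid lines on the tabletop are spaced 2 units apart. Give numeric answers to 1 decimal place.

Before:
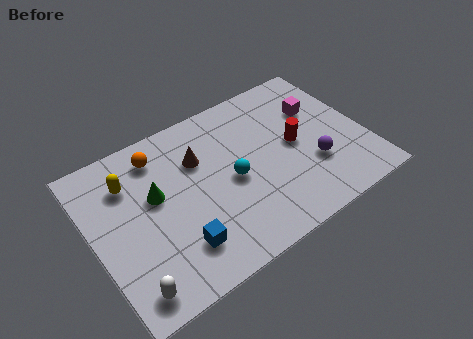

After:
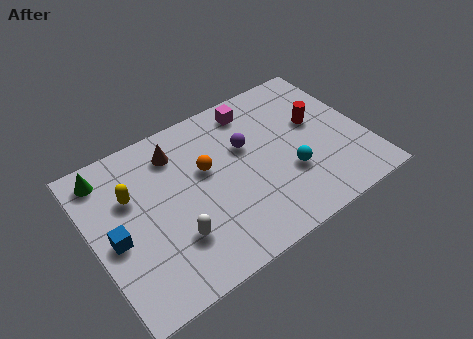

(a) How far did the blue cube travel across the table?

2.8

From (3.1, 1.7) to (0.8, 3.3), the blue cube covered √(2.3² + 1.6²) ≈ 2.8 units.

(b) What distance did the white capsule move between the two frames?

2.3

The white capsule was near (1.0, 1.0) before and (3.0, 2.1) after, so it travelled √(2.0² + 1.1²) ≈ 2.3 units.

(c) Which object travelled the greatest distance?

the purple sphere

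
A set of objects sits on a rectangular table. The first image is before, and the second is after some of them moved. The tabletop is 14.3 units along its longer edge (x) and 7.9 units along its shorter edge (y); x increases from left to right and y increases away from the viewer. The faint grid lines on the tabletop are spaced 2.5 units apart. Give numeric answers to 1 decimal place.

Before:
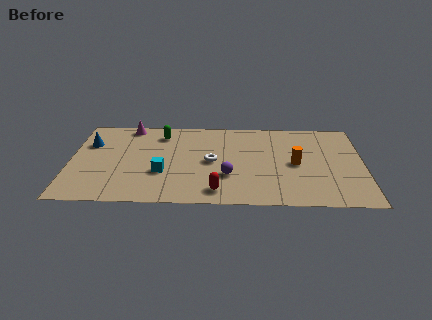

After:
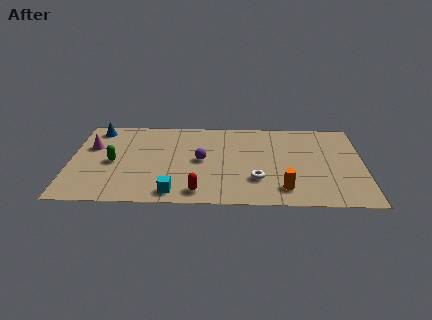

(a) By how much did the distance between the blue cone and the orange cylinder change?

+0.4

They were about 10.2 units apart before and 10.6 after — 0.4 units further apart.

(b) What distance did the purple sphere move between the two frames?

1.9

The purple sphere was near (7.7, 2.6) before and (6.4, 4.0) after, so it travelled √(1.3² + 1.4²) ≈ 1.9 units.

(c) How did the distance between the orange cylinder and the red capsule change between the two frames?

-0.5

They were about 4.6 units apart before and 4.1 after — 0.5 units closer together.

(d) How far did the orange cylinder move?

2.4

The orange cylinder moved from about (11.0, 3.8) to (10.4, 1.5), a distance of √(0.6² + 2.3²) ≈ 2.4.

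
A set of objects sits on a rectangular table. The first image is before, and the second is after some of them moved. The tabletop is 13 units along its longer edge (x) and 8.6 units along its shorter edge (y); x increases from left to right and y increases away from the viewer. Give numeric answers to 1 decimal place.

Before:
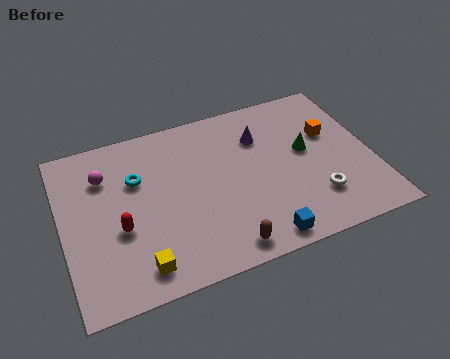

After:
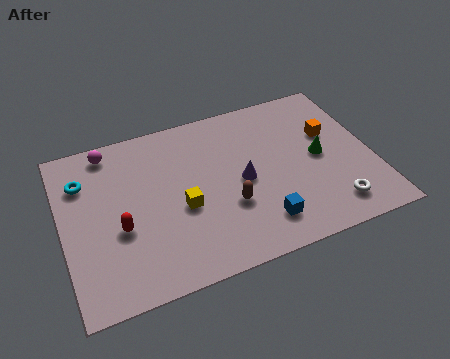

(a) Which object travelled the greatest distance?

the yellow cube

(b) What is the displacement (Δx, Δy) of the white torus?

(0.6, -0.7)

From the two frames, the white torus sits at roughly (10.4, 2.2) before and (11.0, 1.5) after.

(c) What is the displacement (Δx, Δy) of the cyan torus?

(-2.2, 0.6)

The cyan torus started near (3.2, 5.7) and ended near (1.0, 6.3).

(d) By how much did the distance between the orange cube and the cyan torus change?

+2.2

They were about 8.2 units apart before and 10.4 after — 2.2 units further apart.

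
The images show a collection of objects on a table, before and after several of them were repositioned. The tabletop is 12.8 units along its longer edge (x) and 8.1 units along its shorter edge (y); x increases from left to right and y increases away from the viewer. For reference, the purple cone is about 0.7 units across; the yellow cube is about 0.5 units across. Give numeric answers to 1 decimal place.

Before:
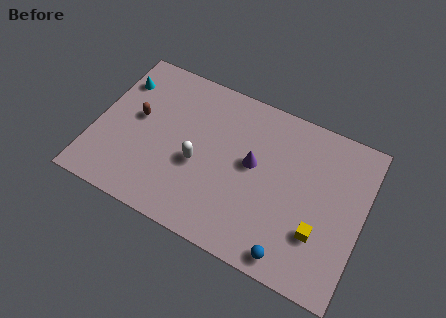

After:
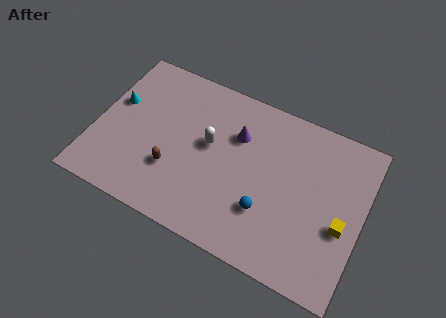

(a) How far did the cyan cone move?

1.2

The cyan cone was near (0.8, 6.1) before and (0.8, 4.9) after, so it travelled √(0.0² + 1.2²) ≈ 1.2 units.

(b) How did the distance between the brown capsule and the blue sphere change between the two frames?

-4.2

The distance was about 8.7 in the first image and 4.5 in the second, so they moved 4.2 units closer together.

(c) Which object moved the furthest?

the brown capsule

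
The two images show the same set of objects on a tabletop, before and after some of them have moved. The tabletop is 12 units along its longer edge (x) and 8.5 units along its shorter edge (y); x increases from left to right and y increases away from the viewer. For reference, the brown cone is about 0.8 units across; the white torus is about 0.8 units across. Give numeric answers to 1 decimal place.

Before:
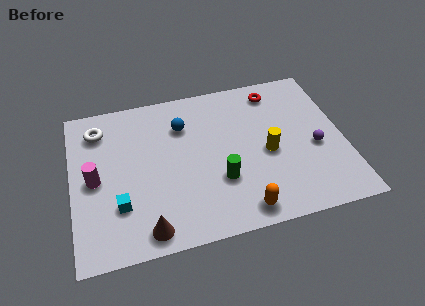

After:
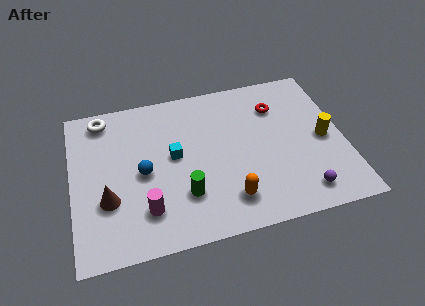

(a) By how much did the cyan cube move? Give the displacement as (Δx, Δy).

(2.5, 2.1)

The cyan cube was at about (2.0, 2.5) and moved to about (4.5, 4.6).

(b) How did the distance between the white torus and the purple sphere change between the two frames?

+0.5

The distance was about 9.9 in the first image and 10.4 in the second, so they moved 0.5 units further apart.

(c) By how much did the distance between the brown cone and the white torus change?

-1.6

They were about 6.1 units apart before and 4.5 after — 1.6 units closer together.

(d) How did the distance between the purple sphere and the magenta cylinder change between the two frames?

-2.9

Before: roughly 9.7 units apart; after: 6.8. That's 2.9 units closer together.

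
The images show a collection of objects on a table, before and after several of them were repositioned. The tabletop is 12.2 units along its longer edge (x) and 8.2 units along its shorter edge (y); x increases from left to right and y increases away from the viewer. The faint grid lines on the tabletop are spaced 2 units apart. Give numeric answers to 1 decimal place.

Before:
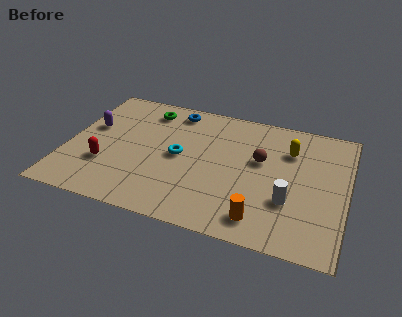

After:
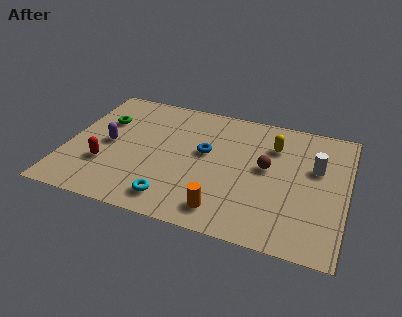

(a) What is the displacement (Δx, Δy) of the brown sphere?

(0.3, -0.4)

The brown sphere was at about (8.4, 4.9) and moved to about (8.7, 4.5).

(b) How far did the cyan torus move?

2.8

The cyan torus moved from about (4.9, 4.1) to (4.9, 1.3), a distance of √(0.0² + 2.8²) ≈ 2.8.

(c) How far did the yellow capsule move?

0.7

The yellow capsule moved from about (9.6, 5.9) to (8.9, 6.0), a distance of √(0.7² + 0.1²) ≈ 0.7.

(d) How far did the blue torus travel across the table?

2.9

The blue torus was near (4.4, 7.1) before and (6.0, 4.7) after, so it travelled √(1.6² + 2.4²) ≈ 2.9 units.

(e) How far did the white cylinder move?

2.6

From (9.8, 2.7) to (10.8, 5.1), the white cylinder covered √(1.0² + 2.4²) ≈ 2.6 units.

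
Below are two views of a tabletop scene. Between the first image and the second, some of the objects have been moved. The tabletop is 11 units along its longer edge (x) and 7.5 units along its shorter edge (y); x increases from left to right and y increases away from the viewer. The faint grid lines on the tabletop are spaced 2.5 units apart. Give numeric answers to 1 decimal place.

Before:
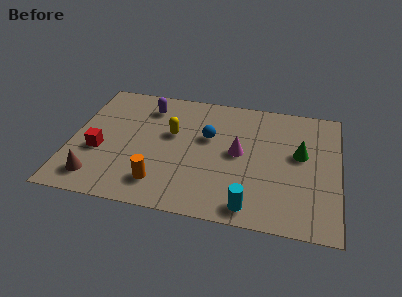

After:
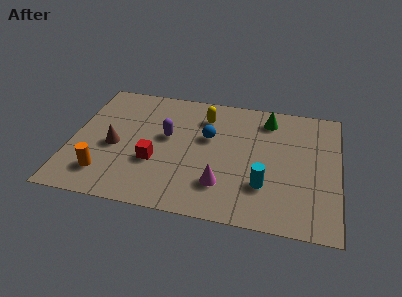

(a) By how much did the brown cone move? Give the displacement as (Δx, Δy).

(0.6, 2.0)

From the two frames, the brown cone sits at roughly (1.2, 1.3) before and (1.8, 3.3) after.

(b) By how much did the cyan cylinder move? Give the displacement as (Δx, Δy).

(0.5, 1.3)

The cyan cylinder was at about (7.5, 0.9) and moved to about (8.0, 2.2).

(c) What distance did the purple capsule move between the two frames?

1.9

From (3.0, 6.0) to (3.9, 4.3), the purple capsule covered √(0.9² + 1.7²) ≈ 1.9 units.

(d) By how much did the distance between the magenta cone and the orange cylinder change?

+0.9

The distance was about 3.9 in the first image and 4.8 in the second, so they moved 0.9 units further apart.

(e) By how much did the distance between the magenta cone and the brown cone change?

-1.6

The distance was about 6.3 in the first image and 4.7 in the second, so they moved 1.6 units closer together.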